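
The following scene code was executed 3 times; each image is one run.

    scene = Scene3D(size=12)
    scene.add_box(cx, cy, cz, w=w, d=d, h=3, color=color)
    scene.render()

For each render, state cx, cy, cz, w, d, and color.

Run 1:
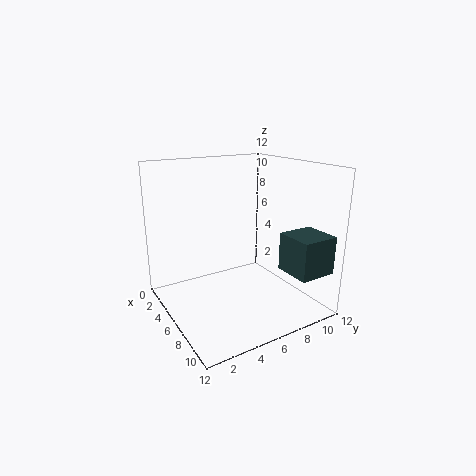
cx = 9; cy = 8; cz = 4; w = 3; d = 3; color = 'darkslategray'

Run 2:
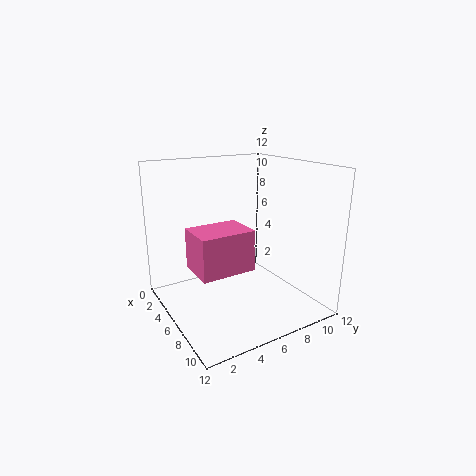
cx = 7; cy = 1; cz = 5; w = 3; d = 4; color = 'hotpink'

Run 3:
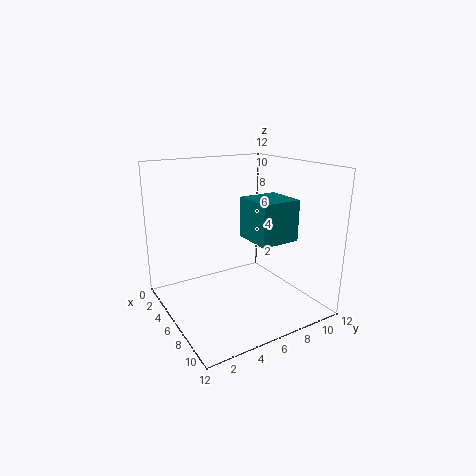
cx = 8; cy = 5; cz = 7; w = 3; d = 3; color = 'teal'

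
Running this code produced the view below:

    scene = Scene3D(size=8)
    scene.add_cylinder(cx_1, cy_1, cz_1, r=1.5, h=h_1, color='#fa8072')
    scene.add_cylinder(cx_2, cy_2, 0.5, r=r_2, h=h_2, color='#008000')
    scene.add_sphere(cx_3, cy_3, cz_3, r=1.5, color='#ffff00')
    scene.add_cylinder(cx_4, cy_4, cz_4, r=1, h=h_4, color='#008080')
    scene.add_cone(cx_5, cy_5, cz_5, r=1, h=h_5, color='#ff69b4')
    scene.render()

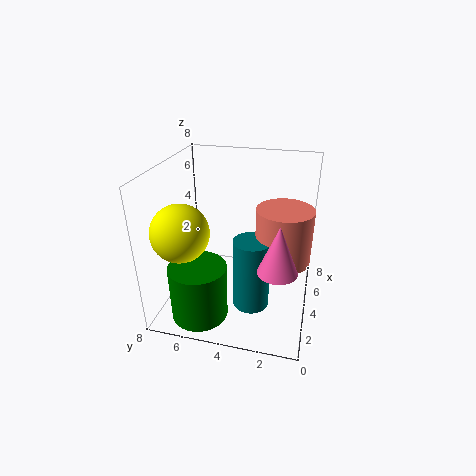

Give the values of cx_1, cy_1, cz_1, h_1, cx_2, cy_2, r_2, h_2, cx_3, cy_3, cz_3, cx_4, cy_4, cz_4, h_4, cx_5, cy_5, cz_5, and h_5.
cx_1 = 4, cy_1 = 1.5, cz_1 = 3, h_1 = 3, cx_2 = 1.5, cy_2 = 5.5, r_2 = 1.5, h_2 = 3, cx_3 = 2, cy_3 = 6.5, cz_3 = 5, cx_4 = 3, cy_4 = 3, cz_4 = 0.5, h_4 = 4, cx_5 = 2, cy_5 = 1.5, cz_5 = 3.5, h_5 = 2.5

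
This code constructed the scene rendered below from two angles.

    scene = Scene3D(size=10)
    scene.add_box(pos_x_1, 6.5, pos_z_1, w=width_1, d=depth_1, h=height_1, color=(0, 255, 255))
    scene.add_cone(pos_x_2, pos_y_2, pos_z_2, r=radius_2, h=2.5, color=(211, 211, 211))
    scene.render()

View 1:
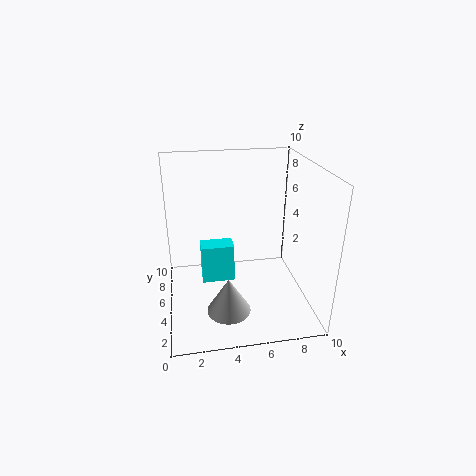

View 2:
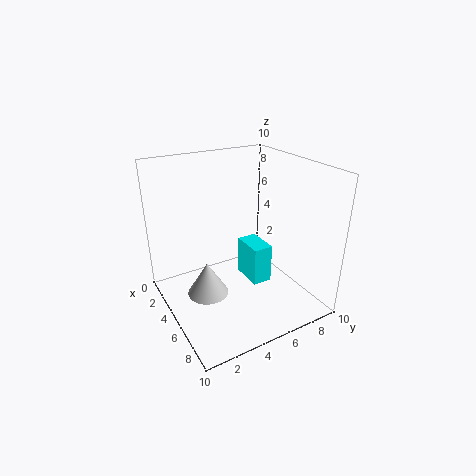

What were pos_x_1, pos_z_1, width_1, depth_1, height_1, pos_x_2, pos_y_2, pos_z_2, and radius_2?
pos_x_1 = 2.5; pos_z_1 = 0.5; width_1 = 2.5; depth_1 = 1.5; height_1 = 3; pos_x_2 = 4; pos_y_2 = 3; pos_z_2 = 0.5; radius_2 = 1.5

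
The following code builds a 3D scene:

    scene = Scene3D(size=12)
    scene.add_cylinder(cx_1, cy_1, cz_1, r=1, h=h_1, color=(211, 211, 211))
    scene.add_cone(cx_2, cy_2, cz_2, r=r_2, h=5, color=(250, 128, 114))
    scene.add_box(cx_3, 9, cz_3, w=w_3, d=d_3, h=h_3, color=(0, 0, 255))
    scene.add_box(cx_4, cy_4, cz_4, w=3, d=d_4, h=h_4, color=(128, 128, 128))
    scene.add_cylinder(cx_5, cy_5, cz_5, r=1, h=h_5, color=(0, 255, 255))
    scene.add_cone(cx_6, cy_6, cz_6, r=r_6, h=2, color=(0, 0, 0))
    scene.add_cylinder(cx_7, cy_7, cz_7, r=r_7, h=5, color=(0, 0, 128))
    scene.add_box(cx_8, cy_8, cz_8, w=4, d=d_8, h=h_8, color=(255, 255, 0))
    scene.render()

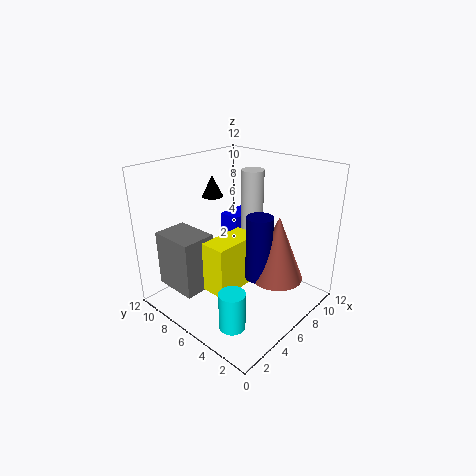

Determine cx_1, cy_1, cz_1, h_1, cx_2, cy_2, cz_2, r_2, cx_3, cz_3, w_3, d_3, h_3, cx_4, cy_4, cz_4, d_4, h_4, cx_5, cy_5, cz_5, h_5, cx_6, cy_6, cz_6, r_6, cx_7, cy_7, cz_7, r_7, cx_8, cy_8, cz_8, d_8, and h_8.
cx_1 = 9; cy_1 = 7; cz_1 = 5; h_1 = 6; cx_2 = 6; cy_2 = 2; cz_2 = 4; r_2 = 2; cx_3 = 9; cz_3 = 4; w_3 = 3; d_3 = 2; h_3 = 2; cx_4 = 2; cy_4 = 8; cz_4 = 1; d_4 = 4; h_4 = 5; cx_5 = 2; cy_5 = 3; cz_5 = 1; h_5 = 3; cx_6 = 8; cy_6 = 11; cz_6 = 8; r_6 = 1; cx_7 = 5; cy_7 = 3; cz_7 = 4; r_7 = 1; cx_8 = 2; cy_8 = 4; cz_8 = 3; d_8 = 2; h_8 = 4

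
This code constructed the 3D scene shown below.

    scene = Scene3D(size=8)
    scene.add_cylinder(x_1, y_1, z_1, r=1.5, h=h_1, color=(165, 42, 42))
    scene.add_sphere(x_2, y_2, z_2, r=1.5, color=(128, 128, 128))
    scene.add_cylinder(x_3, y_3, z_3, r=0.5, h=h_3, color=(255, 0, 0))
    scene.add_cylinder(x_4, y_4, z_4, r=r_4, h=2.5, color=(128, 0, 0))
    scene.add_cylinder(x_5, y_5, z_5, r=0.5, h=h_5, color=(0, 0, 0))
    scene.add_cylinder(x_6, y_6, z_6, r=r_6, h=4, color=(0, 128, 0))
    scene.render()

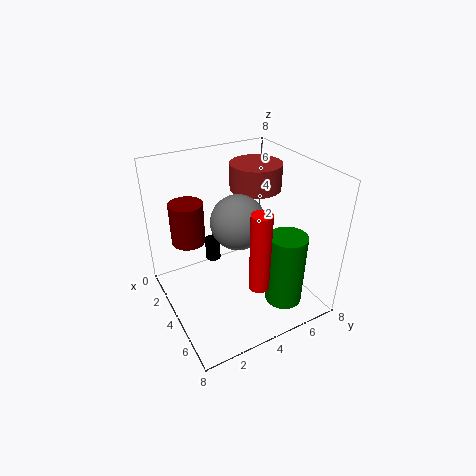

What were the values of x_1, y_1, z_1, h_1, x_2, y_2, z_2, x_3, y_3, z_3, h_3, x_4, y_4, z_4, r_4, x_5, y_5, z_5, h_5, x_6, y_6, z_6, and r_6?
x_1 = 2.5, y_1 = 6, z_1 = 6, h_1 = 1.5, x_2 = 4, y_2 = 4, z_2 = 5, x_3 = 7, y_3 = 3.5, z_3 = 3, h_3 = 4, x_4 = 1.5, y_4 = 2, z_4 = 3, r_4 = 1, x_5 = 0.5, y_5 = 4, z_5 = 0.5, h_5 = 1.5, x_6 = 6.5, y_6 = 5.5, z_6 = 1, r_6 = 1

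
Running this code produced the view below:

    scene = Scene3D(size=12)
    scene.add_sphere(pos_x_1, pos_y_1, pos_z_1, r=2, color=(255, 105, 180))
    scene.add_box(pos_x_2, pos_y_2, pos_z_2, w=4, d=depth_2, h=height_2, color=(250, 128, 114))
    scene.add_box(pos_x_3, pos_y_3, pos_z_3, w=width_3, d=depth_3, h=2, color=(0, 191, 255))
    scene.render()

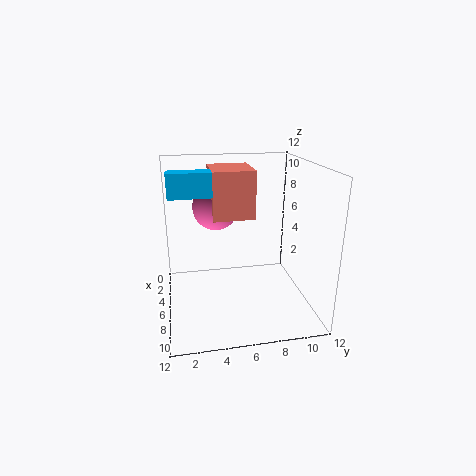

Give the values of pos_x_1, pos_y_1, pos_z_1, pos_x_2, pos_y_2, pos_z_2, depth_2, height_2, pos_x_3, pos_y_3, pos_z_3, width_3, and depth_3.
pos_x_1 = 3.5
pos_y_1 = 4.5
pos_z_1 = 8
pos_x_2 = 2
pos_y_2 = 4
pos_z_2 = 7.5
depth_2 = 3.5
height_2 = 4
pos_x_3 = 4.5
pos_y_3 = 0.5
pos_z_3 = 9.5
width_3 = 1.5
depth_3 = 3.5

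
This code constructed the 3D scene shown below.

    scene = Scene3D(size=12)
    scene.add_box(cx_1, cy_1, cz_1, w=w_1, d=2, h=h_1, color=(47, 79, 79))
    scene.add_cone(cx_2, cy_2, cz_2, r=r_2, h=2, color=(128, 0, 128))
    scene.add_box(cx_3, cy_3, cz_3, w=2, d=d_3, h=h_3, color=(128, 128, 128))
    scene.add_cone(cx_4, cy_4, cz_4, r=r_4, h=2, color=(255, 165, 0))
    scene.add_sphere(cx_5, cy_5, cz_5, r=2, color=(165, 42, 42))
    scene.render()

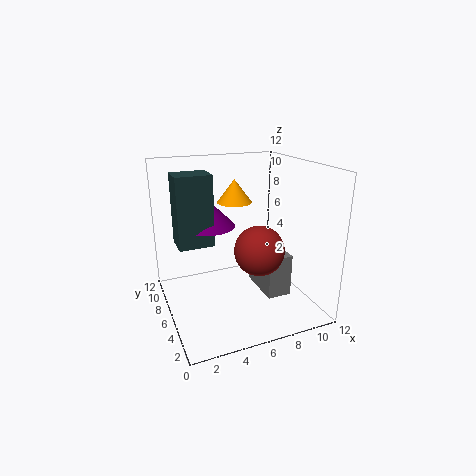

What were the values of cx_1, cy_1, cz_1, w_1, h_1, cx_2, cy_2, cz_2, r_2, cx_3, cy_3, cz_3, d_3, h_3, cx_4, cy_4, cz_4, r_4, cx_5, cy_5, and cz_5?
cx_1 = 0.5, cy_1 = 3, cz_1 = 7, w_1 = 2.5, h_1 = 5, cx_2 = 3, cy_2 = 4.5, cz_2 = 8, r_2 = 2, cx_3 = 7.5, cy_3 = 3, cz_3 = 1.5, d_3 = 4, h_3 = 3.5, cx_4 = 6.5, cy_4 = 8, cz_4 = 8.5, r_4 = 1.5, cx_5 = 7, cy_5 = 4, cz_5 = 5.5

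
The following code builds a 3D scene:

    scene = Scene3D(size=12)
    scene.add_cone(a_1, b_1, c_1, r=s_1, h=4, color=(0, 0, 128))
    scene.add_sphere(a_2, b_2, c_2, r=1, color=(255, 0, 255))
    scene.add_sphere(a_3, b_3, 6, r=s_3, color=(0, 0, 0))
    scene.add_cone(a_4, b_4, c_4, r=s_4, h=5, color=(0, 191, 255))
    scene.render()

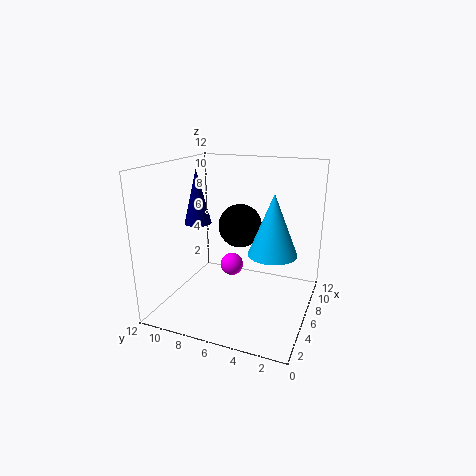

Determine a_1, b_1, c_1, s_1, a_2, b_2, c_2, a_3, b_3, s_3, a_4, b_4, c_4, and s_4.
a_1 = 3
b_1 = 8
c_1 = 8
s_1 = 1
a_2 = 7
b_2 = 7
c_2 = 3
a_3 = 9
b_3 = 7
s_3 = 2
a_4 = 6
b_4 = 3
c_4 = 5
s_4 = 2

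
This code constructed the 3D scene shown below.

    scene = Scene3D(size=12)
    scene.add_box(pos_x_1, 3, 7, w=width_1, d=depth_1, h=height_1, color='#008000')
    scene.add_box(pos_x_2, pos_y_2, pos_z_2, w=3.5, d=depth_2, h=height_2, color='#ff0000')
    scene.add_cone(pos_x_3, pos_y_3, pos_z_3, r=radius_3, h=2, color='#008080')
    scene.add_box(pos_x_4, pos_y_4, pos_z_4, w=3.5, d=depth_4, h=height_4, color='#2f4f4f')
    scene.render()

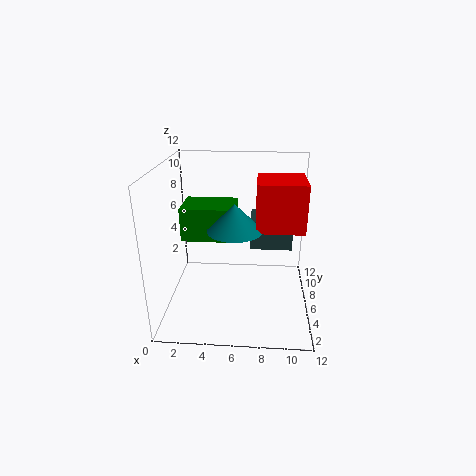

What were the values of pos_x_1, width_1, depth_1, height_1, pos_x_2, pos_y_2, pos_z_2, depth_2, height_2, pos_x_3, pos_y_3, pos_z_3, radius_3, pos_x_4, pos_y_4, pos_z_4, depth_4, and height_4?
pos_x_1 = 2; width_1 = 4; depth_1 = 3; height_1 = 2.5; pos_x_2 = 7.5; pos_y_2 = 2.5; pos_z_2 = 8; depth_2 = 3.5; height_2 = 3.5; pos_x_3 = 6; pos_y_3 = 3; pos_z_3 = 8; radius_3 = 2; pos_x_4 = 7; pos_y_4 = 6; pos_z_4 = 5; depth_4 = 3; height_4 = 2.5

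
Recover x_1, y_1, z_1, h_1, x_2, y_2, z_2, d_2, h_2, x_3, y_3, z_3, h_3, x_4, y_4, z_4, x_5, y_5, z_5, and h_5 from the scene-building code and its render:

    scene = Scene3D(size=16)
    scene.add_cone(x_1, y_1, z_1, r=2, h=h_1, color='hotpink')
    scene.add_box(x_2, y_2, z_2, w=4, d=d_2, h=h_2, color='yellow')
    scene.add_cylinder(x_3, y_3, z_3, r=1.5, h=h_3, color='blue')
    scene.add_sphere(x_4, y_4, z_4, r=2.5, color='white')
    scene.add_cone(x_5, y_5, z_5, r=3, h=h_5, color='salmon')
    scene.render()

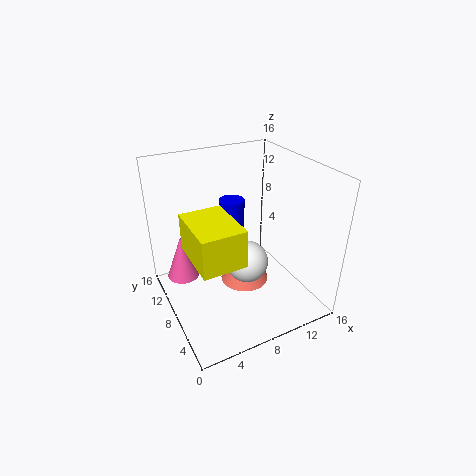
x_1 = 3; y_1 = 13.5; z_1 = 1; h_1 = 5.5; x_2 = 1; y_2 = 0.5; z_2 = 10; d_2 = 5.5; h_2 = 3.5; x_3 = 9; y_3 = 11.5; z_3 = 7; h_3 = 4; x_4 = 9.5; y_4 = 8.5; z_4 = 4; x_5 = 10; y_5 = 10; z_5 = 0.5; h_5 = 4.5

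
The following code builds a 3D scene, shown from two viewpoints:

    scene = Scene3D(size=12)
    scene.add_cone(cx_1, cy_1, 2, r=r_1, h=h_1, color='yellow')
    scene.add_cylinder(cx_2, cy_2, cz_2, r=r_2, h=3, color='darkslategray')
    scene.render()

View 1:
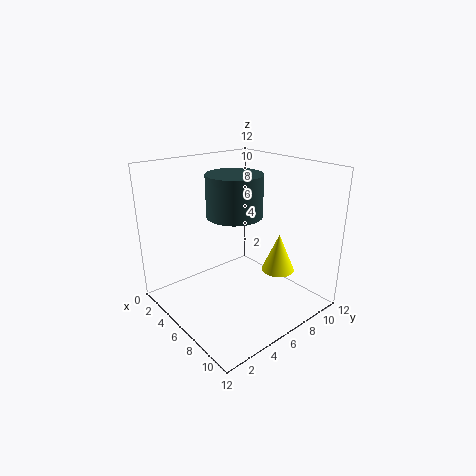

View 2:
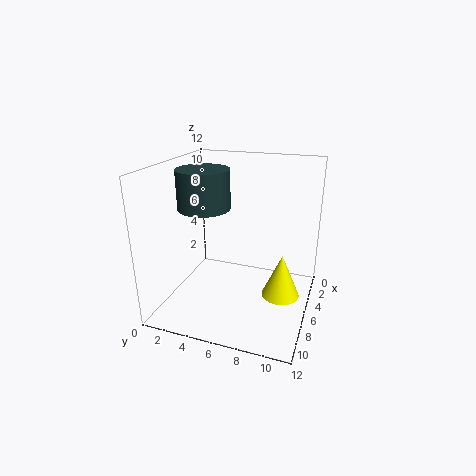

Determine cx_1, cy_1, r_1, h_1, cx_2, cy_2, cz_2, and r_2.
cx_1 = 7
cy_1 = 10
r_1 = 1.5
h_1 = 3.5
cx_2 = 8
cy_2 = 4
cz_2 = 9
r_2 = 2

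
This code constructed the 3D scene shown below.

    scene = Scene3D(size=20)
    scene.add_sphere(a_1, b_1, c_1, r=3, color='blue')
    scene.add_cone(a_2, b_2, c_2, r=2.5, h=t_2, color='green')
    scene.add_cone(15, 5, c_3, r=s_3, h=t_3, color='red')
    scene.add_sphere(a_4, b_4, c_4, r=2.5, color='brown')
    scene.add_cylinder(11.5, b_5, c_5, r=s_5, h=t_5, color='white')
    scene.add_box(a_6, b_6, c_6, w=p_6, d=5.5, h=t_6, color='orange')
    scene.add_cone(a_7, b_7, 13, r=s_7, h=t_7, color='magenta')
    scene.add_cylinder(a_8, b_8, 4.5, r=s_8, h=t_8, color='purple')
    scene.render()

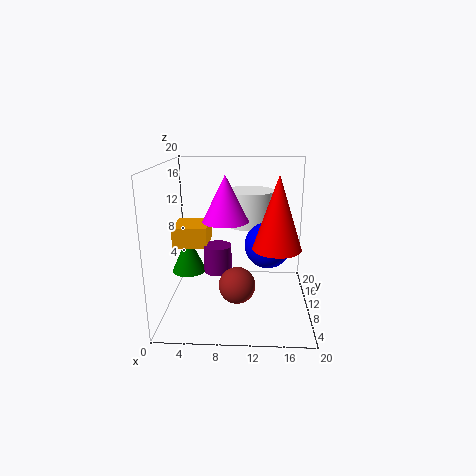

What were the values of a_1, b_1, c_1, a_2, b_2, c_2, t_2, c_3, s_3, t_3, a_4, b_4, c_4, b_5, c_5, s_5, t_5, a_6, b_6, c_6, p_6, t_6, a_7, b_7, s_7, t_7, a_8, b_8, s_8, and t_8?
a_1 = 14; b_1 = 7.5; c_1 = 10; a_2 = 2.5; b_2 = 12; c_2 = 4; t_2 = 5.5; c_3 = 10.5; s_3 = 3; t_3 = 9; a_4 = 10; b_4 = 7.5; c_4 = 4; b_5 = 13.5; c_5 = 11; s_5 = 3.5; t_5 = 5; a_6 = 0.5; b_6 = 10.5; c_6 = 8; p_6 = 5; t_6 = 3; a_7 = 8.5; b_7 = 8; s_7 = 3; t_7 = 6; a_8 = 7; b_8 = 11; s_8 = 2; t_8 = 4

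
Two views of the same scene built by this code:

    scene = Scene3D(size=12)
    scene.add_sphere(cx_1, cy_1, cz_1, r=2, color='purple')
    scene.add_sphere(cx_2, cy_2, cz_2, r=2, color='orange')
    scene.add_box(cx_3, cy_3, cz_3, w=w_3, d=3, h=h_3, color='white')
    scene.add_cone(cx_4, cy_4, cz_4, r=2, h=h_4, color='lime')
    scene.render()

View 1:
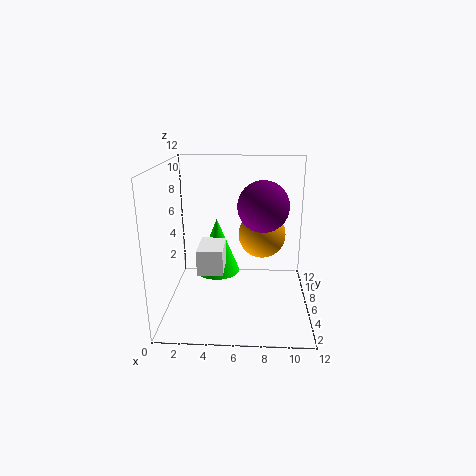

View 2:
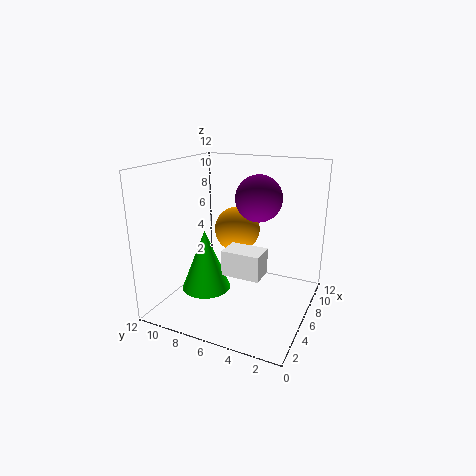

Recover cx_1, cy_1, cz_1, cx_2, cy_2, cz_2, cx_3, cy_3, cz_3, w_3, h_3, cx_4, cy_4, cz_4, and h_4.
cx_1 = 8
cy_1 = 5
cz_1 = 9
cx_2 = 8
cy_2 = 7
cz_2 = 6
cx_3 = 3
cy_3 = 3
cz_3 = 4
w_3 = 2
h_3 = 2
cx_4 = 4
cy_4 = 8
cz_4 = 2
h_4 = 5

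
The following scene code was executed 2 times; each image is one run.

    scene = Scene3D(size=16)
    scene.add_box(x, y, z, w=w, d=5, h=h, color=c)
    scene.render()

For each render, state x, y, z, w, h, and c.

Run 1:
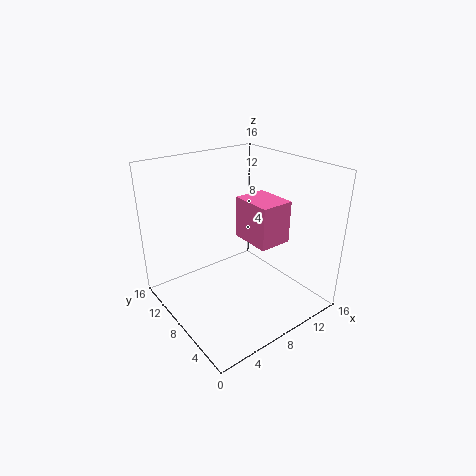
x = 10, y = 6, z = 6.5, w = 4, h = 5, c = 'hotpink'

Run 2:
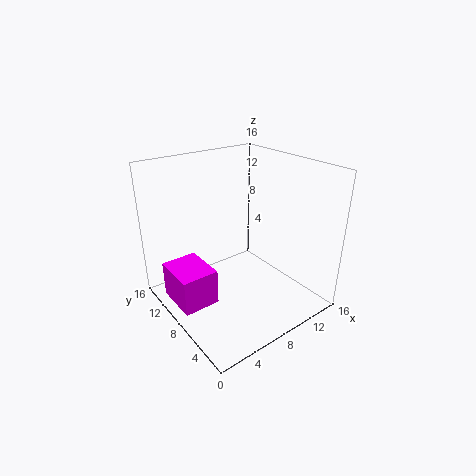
x = 0.5, y = 7, z = 1.5, w = 4, h = 4, c = 'magenta'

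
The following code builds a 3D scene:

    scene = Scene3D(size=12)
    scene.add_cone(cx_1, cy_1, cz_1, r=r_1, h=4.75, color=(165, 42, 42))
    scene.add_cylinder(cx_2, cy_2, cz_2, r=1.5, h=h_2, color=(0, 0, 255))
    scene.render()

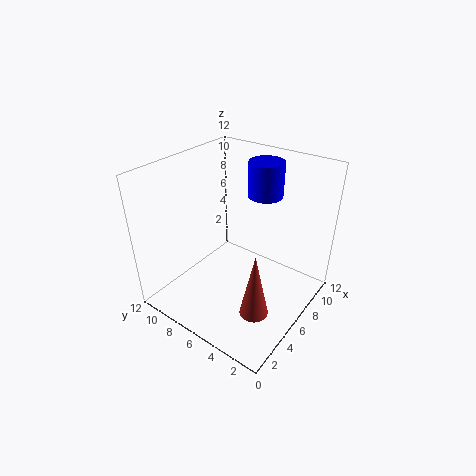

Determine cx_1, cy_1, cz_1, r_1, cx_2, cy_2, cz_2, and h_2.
cx_1 = 1.75
cy_1 = 1.5
cz_1 = 3.75
r_1 = 1
cx_2 = 9.25
cy_2 = 5.5
cz_2 = 8.75
h_2 = 3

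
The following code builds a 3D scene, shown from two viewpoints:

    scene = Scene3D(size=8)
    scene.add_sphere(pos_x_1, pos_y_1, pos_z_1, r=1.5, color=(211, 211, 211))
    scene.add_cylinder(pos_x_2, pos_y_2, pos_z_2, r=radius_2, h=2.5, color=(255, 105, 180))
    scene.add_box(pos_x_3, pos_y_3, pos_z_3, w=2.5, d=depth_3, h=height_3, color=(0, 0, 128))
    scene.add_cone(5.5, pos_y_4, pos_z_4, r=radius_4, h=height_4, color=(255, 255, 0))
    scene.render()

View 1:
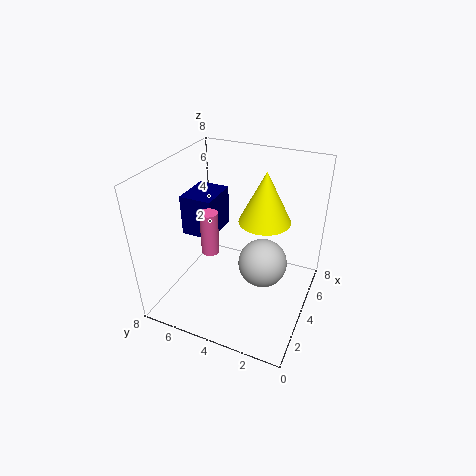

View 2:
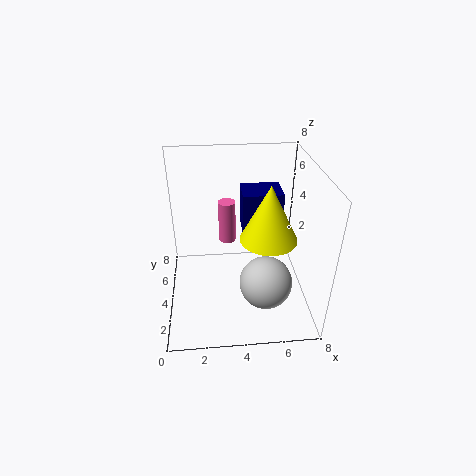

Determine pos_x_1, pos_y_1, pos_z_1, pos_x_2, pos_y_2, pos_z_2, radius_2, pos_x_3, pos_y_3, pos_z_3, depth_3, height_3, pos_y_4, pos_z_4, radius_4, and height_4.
pos_x_1 = 5.5, pos_y_1 = 3, pos_z_1 = 1.5, pos_x_2 = 3.5, pos_y_2 = 5.5, pos_z_2 = 3, radius_2 = 0.5, pos_x_3 = 4.5, pos_y_3 = 6, pos_z_3 = 3, depth_3 = 2, height_3 = 2.5, pos_y_4 = 3, pos_z_4 = 4.5, radius_4 = 1.5, height_4 = 3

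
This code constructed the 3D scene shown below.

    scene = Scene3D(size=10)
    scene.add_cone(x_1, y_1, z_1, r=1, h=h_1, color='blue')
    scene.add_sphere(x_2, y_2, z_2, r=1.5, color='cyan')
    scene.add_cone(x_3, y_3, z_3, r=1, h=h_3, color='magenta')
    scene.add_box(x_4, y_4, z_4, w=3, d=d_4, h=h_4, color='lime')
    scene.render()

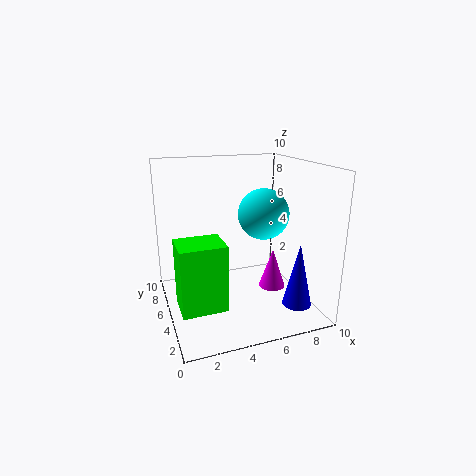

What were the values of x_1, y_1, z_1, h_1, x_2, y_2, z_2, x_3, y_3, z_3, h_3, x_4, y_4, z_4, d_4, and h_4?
x_1 = 8.5, y_1 = 2.5, z_1 = 0.5, h_1 = 4.5, x_2 = 5.5, y_2 = 2, z_2 = 7.5, x_3 = 8, y_3 = 5.5, z_3 = 0.5, h_3 = 3, x_4 = 0.5, y_4 = 2.5, z_4 = 1, d_4 = 2.5, h_4 = 4.5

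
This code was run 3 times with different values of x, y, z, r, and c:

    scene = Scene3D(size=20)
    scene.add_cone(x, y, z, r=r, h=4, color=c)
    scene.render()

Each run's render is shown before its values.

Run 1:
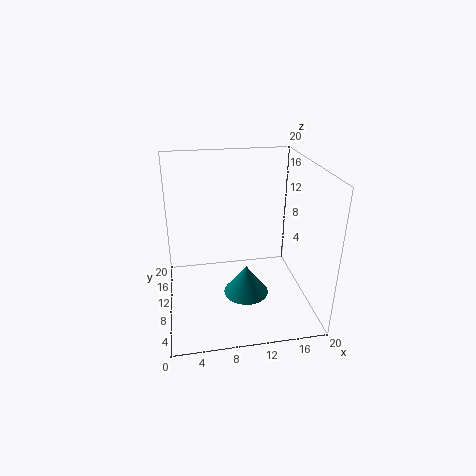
x = 10.5, y = 6.5, z = 3.5, r = 3, c = 'teal'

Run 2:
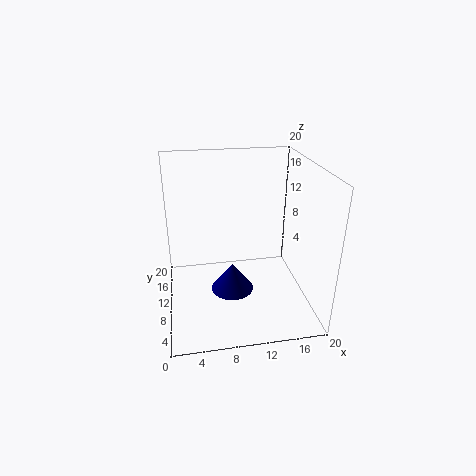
x = 9, y = 9, z = 2.5, r = 3, c = 'navy'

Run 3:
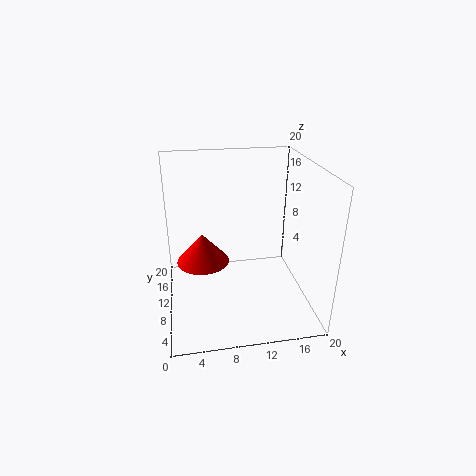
x = 5, y = 9, z = 7.5, r = 3.5, c = 'red'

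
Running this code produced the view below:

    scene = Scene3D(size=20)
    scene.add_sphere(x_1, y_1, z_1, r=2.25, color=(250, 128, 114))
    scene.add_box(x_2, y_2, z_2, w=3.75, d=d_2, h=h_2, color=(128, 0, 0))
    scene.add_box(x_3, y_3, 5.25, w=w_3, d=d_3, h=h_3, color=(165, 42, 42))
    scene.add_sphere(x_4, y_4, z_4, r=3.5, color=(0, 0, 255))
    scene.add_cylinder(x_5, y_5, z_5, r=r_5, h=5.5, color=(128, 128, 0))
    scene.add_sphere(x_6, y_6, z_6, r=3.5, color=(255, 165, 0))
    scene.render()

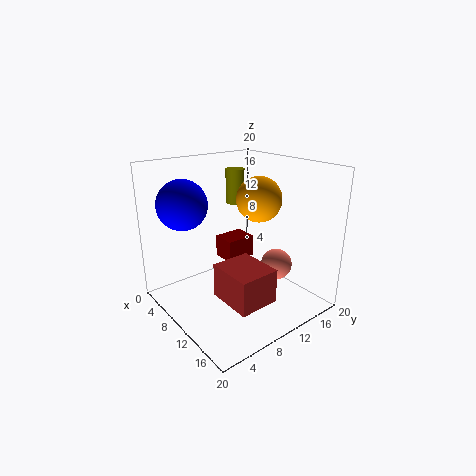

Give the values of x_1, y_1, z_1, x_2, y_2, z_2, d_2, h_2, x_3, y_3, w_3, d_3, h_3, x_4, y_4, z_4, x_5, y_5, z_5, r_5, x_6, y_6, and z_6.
x_1 = 12.5, y_1 = 15.25, z_1 = 5.25, x_2 = 2, y_2 = 11.75, z_2 = 3.75, d_2 = 4.75, h_2 = 3.5, x_3 = 13.5, y_3 = 3.5, w_3 = 5.75, d_3 = 5, h_3 = 4.25, x_4 = 4.75, y_4 = 4.5, z_4 = 14.5, x_5 = 2.25, y_5 = 15.5, z_5 = 12.25, r_5 = 1.5, x_6 = 7.25, y_6 = 16.25, z_6 = 13.75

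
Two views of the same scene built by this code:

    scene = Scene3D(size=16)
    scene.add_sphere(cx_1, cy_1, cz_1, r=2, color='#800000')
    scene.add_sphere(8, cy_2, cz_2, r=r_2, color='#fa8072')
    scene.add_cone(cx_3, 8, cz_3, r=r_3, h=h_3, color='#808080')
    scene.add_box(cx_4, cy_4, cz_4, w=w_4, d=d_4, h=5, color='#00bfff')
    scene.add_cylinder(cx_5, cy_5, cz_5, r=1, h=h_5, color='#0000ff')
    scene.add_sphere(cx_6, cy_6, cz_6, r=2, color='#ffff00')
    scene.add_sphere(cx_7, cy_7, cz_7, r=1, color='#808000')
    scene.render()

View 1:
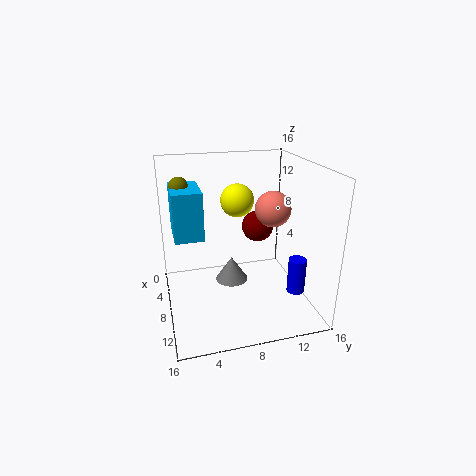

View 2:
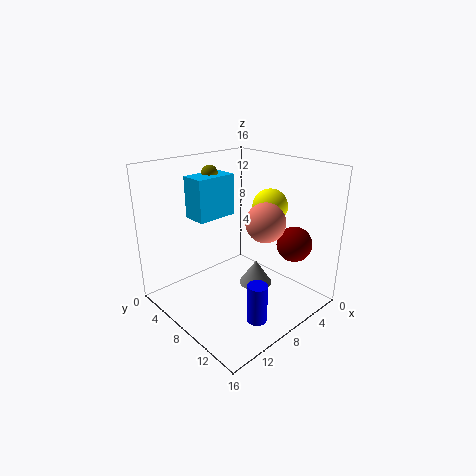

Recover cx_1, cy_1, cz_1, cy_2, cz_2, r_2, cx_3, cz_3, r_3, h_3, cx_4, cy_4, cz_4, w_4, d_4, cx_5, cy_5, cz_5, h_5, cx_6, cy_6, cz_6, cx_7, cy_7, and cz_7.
cx_1 = 3, cy_1 = 12, cz_1 = 7, cy_2 = 12, cz_2 = 11, r_2 = 2, cx_3 = 5, cz_3 = 1, r_3 = 2, h_3 = 3, cx_4 = 5, cy_4 = 1, cz_4 = 9, w_4 = 5, d_4 = 3, cx_5 = 11, cy_5 = 14, cz_5 = 2, h_5 = 4, cx_6 = 4, cy_6 = 9, cz_6 = 11, cx_7 = 7, cy_7 = 2, cz_7 = 14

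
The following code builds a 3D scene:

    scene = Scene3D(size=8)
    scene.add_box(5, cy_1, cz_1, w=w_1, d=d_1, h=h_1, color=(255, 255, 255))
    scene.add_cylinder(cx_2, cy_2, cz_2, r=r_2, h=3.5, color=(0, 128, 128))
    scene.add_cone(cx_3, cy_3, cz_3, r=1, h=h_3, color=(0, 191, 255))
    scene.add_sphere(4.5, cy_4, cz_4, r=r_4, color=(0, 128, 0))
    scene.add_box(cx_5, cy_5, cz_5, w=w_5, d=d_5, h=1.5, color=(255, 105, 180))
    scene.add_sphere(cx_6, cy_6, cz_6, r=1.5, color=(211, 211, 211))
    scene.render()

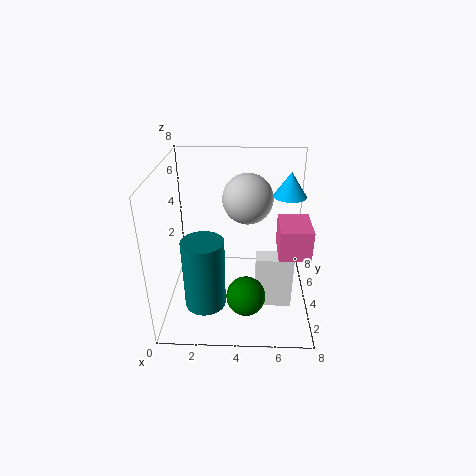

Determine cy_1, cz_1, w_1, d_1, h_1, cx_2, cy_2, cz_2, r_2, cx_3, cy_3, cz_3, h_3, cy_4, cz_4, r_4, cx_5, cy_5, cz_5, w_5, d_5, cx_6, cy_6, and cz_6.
cy_1 = 2.5, cz_1 = 0.5, w_1 = 2, d_1 = 1, h_1 = 3, cx_2 = 2.5, cy_2 = 1, cz_2 = 2, r_2 = 1, cx_3 = 7, cy_3 = 6.5, cz_3 = 5.5, h_3 = 1.5, cy_4 = 1.5, cz_4 = 2, r_4 = 1, cx_5 = 6, cy_5 = 1, cz_5 = 4.5, w_5 = 1.5, d_5 = 2, cx_6 = 4.5, cy_6 = 6, cz_6 = 5.5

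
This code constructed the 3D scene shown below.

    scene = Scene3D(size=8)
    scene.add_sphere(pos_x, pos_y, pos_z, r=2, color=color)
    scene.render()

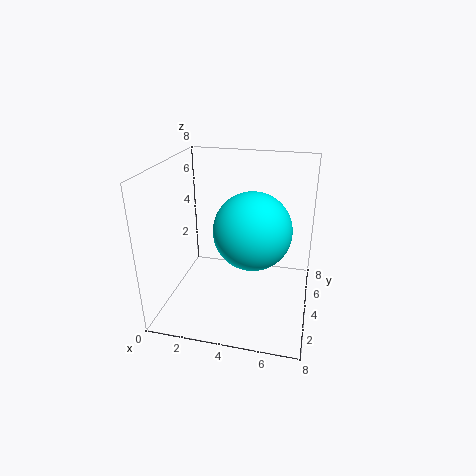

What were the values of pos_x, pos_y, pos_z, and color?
pos_x = 5, pos_y = 3, pos_z = 5, color = 'cyan'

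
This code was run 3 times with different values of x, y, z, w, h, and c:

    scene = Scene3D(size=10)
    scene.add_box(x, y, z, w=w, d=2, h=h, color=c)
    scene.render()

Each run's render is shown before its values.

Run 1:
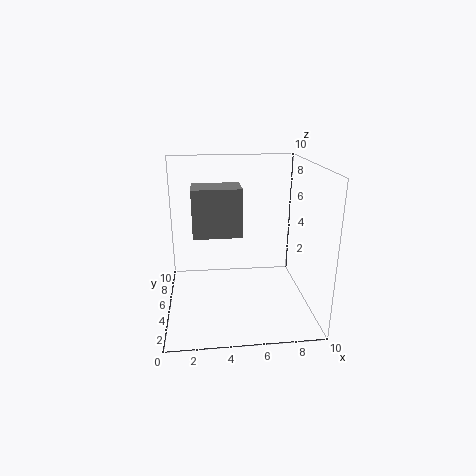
x = 2, y = 2.5, z = 6, w = 3, h = 3, c = 'gray'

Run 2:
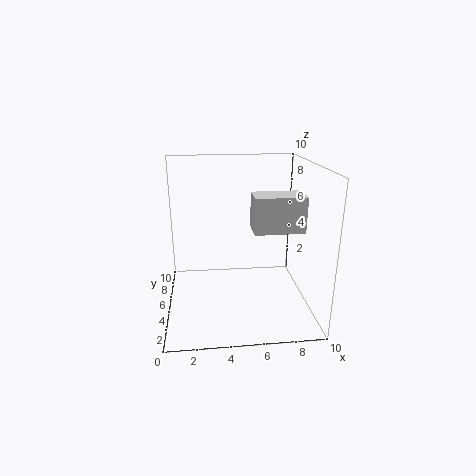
x = 6, y = 4, z = 5.5, w = 3.5, h = 2.5, c = 'lightgray'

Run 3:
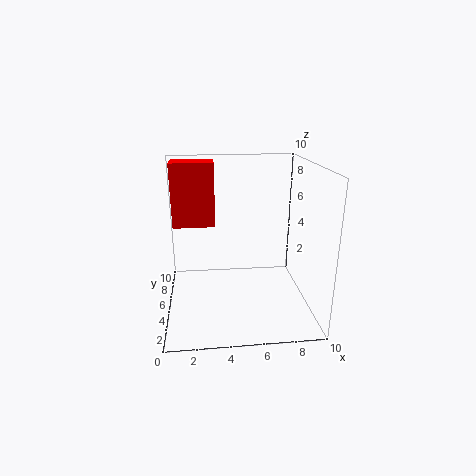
x = 0.5, y = 6, z = 5.5, w = 3, h = 4.5, c = 'red'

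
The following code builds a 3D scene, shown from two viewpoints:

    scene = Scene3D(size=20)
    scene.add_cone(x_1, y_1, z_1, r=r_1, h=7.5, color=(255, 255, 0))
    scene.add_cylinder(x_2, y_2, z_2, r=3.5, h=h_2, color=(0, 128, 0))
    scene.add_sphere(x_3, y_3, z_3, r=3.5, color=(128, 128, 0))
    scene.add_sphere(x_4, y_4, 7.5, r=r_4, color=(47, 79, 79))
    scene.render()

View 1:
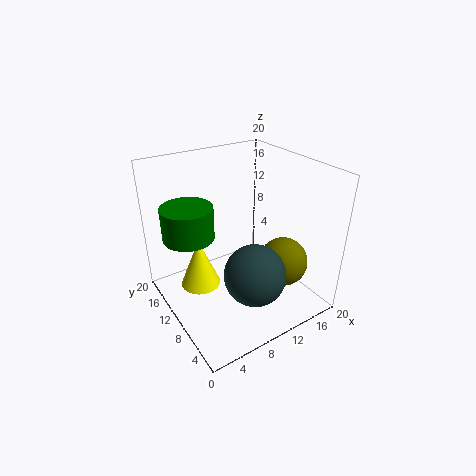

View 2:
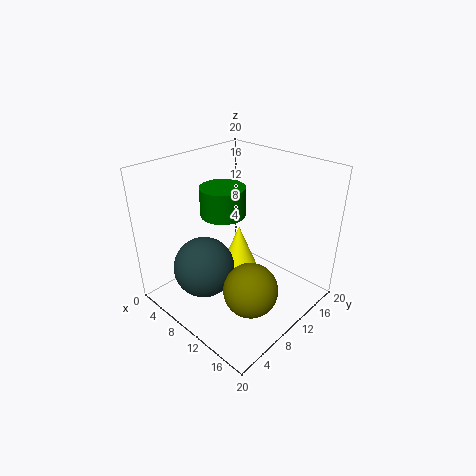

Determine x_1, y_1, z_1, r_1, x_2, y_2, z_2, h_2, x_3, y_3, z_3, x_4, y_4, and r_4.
x_1 = 6, y_1 = 14.5, z_1 = 1, r_1 = 3, x_2 = 4, y_2 = 13, z_2 = 10.5, h_2 = 4.5, x_3 = 15.5, y_3 = 6.5, z_3 = 6, x_4 = 9, y_4 = 4.5, r_4 = 4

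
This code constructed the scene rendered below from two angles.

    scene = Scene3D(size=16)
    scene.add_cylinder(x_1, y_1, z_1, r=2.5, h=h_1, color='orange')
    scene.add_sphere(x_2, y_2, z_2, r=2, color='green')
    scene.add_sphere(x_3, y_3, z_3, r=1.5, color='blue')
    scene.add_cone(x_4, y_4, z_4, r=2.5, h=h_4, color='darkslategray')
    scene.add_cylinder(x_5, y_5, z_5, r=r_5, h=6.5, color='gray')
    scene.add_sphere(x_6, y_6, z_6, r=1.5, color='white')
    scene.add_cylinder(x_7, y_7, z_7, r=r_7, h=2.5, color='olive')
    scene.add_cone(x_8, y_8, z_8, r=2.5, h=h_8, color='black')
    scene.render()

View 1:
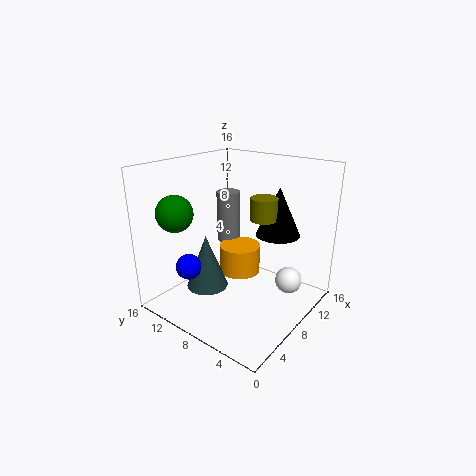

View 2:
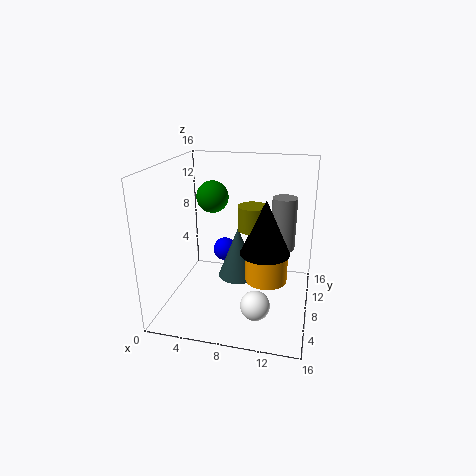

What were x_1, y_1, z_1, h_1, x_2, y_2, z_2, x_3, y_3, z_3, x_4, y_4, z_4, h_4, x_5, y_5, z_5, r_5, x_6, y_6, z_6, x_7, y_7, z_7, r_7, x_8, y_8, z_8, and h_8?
x_1 = 11; y_1 = 10; z_1 = 2; h_1 = 3.5; x_2 = 3.5; y_2 = 13; z_2 = 11; x_3 = 5; y_3 = 13; z_3 = 4; x_4 = 7; y_4 = 12; z_4 = 1; h_4 = 6.5; x_5 = 12.5; y_5 = 13; z_5 = 5; r_5 = 1.5; x_6 = 11; y_6 = 3; z_6 = 3; x_7 = 10; y_7 = 6; z_7 = 10; r_7 = 1.5; x_8 = 11.5; y_8 = 5; z_8 = 8; h_8 = 5.5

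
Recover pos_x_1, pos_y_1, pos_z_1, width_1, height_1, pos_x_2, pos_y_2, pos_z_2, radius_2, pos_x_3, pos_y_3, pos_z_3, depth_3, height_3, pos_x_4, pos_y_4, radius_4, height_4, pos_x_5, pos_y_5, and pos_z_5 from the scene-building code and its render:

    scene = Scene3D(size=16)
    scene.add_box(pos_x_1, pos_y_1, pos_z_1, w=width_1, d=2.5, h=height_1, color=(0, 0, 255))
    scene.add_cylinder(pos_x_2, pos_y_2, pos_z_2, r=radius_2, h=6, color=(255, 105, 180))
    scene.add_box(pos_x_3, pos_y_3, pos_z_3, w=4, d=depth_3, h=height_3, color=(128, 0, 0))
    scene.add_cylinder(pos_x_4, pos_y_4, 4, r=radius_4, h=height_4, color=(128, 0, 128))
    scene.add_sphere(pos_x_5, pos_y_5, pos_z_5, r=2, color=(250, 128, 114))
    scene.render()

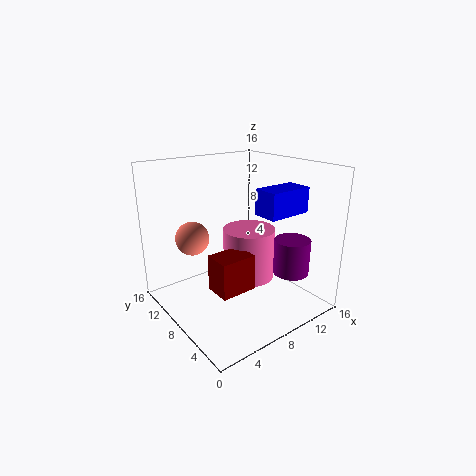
pos_x_1 = 7
pos_y_1 = 1.5
pos_z_1 = 12
width_1 = 4.5
height_1 = 2.5
pos_x_2 = 10
pos_y_2 = 8.5
pos_z_2 = 2.5
radius_2 = 3
pos_x_3 = 4
pos_y_3 = 5
pos_z_3 = 3
depth_3 = 3
height_3 = 4
pos_x_4 = 12.5
pos_y_4 = 4
radius_4 = 2
height_4 = 4
pos_x_5 = 5
pos_y_5 = 13
pos_z_5 = 7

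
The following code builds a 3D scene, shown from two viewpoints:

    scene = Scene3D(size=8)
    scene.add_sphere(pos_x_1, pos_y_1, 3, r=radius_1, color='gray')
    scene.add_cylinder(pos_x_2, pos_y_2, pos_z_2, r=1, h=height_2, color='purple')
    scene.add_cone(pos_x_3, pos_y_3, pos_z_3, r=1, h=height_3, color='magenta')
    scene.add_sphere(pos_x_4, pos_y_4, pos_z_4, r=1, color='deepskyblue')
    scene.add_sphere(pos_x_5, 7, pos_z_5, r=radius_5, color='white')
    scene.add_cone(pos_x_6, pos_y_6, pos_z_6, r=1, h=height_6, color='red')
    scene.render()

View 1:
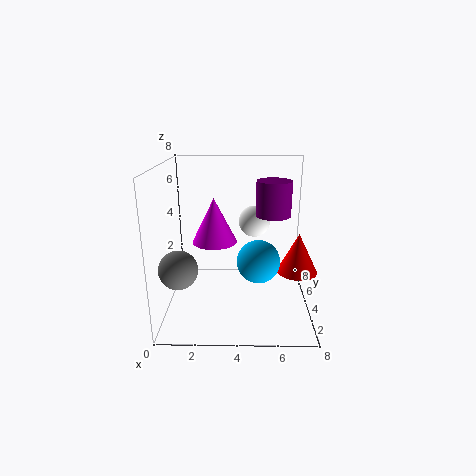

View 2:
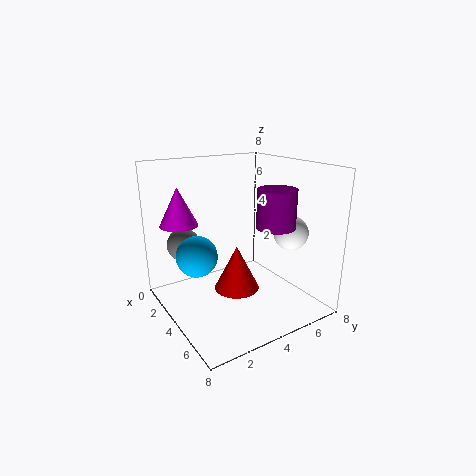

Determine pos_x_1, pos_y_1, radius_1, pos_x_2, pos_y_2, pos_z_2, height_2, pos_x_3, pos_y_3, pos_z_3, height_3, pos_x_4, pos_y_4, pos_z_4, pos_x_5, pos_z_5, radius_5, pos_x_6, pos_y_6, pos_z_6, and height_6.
pos_x_1 = 1, pos_y_1 = 2, radius_1 = 1, pos_x_2 = 6, pos_y_2 = 5, pos_z_2 = 5, height_2 = 2, pos_x_3 = 3, pos_y_3 = 1, pos_z_3 = 5, height_3 = 2, pos_x_4 = 5, pos_y_4 = 1, pos_z_4 = 4, pos_x_5 = 5, pos_z_5 = 4, radius_5 = 1, pos_x_6 = 7, pos_y_6 = 2, pos_z_6 = 3, height_6 = 2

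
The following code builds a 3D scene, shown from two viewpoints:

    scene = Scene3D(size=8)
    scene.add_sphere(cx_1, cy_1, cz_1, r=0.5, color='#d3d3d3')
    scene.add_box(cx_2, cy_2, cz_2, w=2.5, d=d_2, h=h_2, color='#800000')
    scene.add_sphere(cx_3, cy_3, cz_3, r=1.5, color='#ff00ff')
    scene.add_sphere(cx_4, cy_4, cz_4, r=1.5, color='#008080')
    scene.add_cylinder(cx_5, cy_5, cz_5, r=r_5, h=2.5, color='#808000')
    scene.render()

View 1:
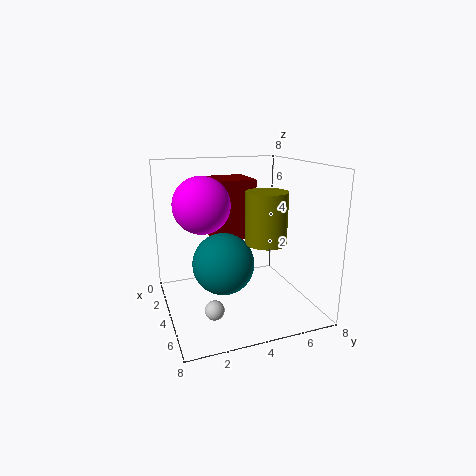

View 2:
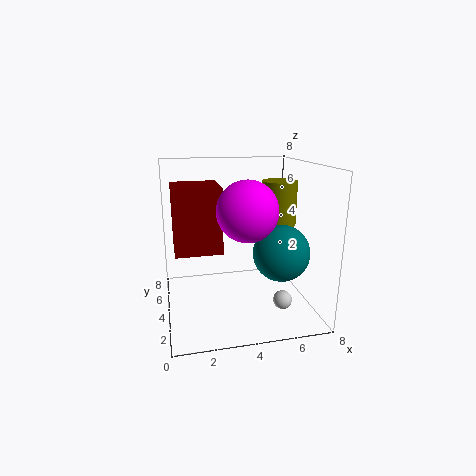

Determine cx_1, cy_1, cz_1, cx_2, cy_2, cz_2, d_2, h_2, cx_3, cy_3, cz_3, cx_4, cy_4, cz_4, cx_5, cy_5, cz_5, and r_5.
cx_1 = 6; cy_1 = 2; cz_1 = 1; cx_2 = 0.5; cy_2 = 3; cz_2 = 3.5; d_2 = 2.5; h_2 = 3.5; cx_3 = 4; cy_3 = 2; cz_3 = 6; cx_4 = 6; cy_4 = 2.5; cz_4 = 3.5; cx_5 = 6.5; cy_5 = 4.5; cz_5 = 4.5; r_5 = 1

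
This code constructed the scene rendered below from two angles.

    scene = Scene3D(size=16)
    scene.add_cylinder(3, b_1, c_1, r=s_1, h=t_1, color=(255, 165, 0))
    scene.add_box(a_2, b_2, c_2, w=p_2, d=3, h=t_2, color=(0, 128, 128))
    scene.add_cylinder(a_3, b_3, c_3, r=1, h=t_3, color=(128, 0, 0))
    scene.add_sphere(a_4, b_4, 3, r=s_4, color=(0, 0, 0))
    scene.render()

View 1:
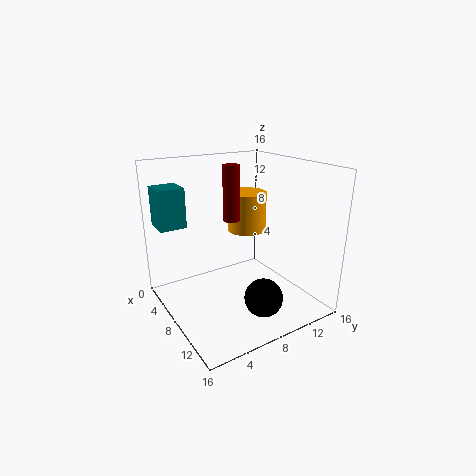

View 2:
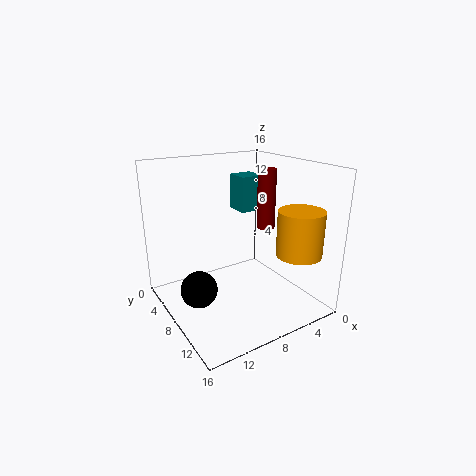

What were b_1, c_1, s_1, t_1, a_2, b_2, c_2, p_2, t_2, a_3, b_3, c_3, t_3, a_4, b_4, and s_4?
b_1 = 12.5
c_1 = 6.5
s_1 = 2.5
t_1 = 5
a_2 = 1.5
b_2 = 0.5
c_2 = 9
p_2 = 3
t_2 = 4.5
a_3 = 5
b_3 = 9
c_3 = 9
t_3 = 6.5
a_4 = 13
b_4 = 8
s_4 = 2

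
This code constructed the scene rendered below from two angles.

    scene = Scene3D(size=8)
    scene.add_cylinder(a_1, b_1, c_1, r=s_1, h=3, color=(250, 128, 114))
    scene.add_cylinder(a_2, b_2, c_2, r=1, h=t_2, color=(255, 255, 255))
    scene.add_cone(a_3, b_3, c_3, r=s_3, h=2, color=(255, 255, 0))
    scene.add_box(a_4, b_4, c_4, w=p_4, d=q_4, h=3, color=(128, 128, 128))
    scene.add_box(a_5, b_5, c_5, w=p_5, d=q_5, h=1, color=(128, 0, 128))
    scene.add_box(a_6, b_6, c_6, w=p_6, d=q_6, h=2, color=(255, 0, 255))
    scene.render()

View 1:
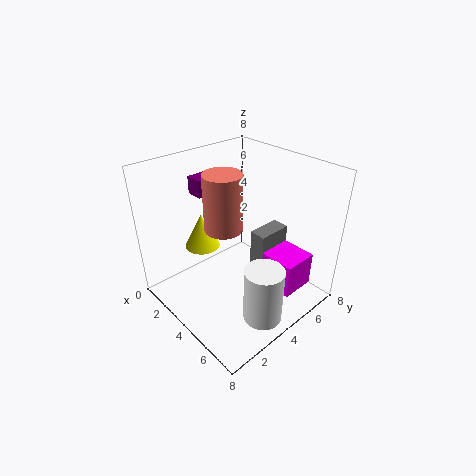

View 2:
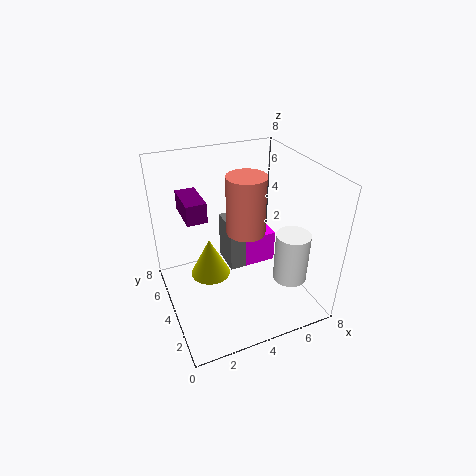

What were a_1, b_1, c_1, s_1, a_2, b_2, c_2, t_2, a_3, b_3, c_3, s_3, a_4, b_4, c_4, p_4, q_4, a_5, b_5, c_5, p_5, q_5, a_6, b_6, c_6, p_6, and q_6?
a_1 = 4; b_1 = 3; c_1 = 5; s_1 = 1; a_2 = 7; b_2 = 3; c_2 = 1; t_2 = 3; a_3 = 2; b_3 = 3; c_3 = 3; s_3 = 1; a_4 = 4; b_4 = 5; c_4 = 1; p_4 = 1; q_4 = 2; a_5 = 1; b_5 = 3; c_5 = 6; p_5 = 1; q_5 = 2; a_6 = 5; b_6 = 5; c_6 = 1; p_6 = 2; q_6 = 2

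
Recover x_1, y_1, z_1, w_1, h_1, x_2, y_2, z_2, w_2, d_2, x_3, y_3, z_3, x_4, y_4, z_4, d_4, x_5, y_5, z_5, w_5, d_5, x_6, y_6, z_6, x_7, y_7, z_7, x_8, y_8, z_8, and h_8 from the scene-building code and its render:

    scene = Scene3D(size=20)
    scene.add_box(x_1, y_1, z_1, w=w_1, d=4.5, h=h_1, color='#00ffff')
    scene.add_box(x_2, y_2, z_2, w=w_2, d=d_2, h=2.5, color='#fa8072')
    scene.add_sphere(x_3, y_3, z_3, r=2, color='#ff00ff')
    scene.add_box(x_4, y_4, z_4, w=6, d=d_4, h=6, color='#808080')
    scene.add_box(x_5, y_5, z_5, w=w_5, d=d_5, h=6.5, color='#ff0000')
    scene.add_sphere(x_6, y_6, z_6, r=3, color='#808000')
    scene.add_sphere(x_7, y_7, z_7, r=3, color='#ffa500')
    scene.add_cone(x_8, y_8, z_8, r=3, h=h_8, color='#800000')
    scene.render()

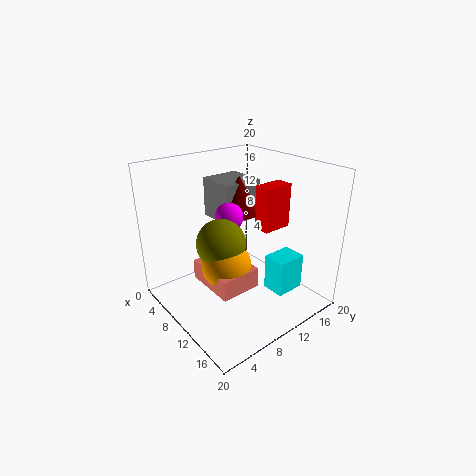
x_1 = 11
y_1 = 14.5
z_1 = 0.5
w_1 = 3.5
h_1 = 5.5
x_2 = 10.5
y_2 = 2.5
z_2 = 7
w_2 = 6.5
d_2 = 5
x_3 = 8
y_3 = 10
z_3 = 12.5
x_4 = 1
y_4 = 10.5
z_4 = 10.5
d_4 = 6
x_5 = 9
y_5 = 14
z_5 = 10
w_5 = 2.5
d_5 = 4.5
x_6 = 13
y_6 = 5
z_6 = 12
x_7 = 14
y_7 = 5
z_7 = 9.5
x_8 = 6.5
y_8 = 13
z_8 = 12
h_8 = 5.5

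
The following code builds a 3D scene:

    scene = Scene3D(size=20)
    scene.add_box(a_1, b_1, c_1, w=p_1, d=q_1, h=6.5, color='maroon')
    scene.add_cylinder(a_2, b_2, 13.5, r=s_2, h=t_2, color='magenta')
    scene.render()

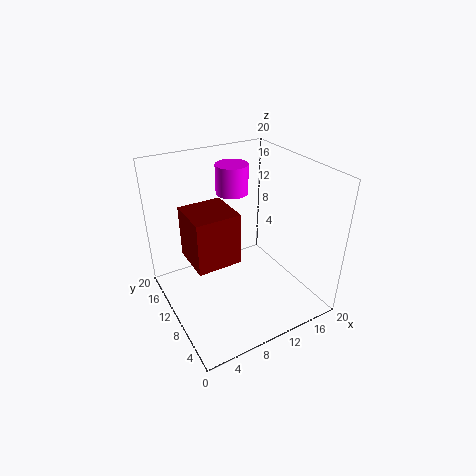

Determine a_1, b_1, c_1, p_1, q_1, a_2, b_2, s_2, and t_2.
a_1 = 2, b_1 = 5, c_1 = 10, p_1 = 5.5, q_1 = 5.5, a_2 = 13, b_2 = 17, s_2 = 2.5, t_2 = 4.5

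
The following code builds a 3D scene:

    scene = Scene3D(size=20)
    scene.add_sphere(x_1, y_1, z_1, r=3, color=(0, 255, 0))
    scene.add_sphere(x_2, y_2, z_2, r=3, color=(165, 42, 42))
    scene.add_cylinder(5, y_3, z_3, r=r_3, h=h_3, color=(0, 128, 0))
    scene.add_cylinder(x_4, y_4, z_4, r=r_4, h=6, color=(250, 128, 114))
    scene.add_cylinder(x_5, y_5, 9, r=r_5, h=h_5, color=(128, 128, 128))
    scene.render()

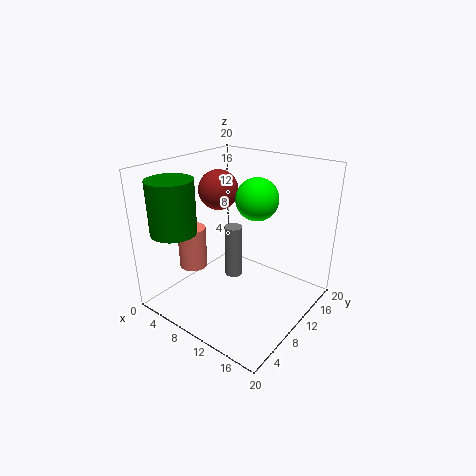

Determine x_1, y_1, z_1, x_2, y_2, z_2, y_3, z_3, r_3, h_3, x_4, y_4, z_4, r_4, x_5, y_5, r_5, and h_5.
x_1 = 11; y_1 = 13; z_1 = 15; x_2 = 4; y_2 = 13; z_2 = 15; y_3 = 3; z_3 = 12; r_3 = 3; h_3 = 7; x_4 = 4; y_4 = 7; z_4 = 5; r_4 = 2; x_5 = 14; y_5 = 4; r_5 = 1; h_5 = 6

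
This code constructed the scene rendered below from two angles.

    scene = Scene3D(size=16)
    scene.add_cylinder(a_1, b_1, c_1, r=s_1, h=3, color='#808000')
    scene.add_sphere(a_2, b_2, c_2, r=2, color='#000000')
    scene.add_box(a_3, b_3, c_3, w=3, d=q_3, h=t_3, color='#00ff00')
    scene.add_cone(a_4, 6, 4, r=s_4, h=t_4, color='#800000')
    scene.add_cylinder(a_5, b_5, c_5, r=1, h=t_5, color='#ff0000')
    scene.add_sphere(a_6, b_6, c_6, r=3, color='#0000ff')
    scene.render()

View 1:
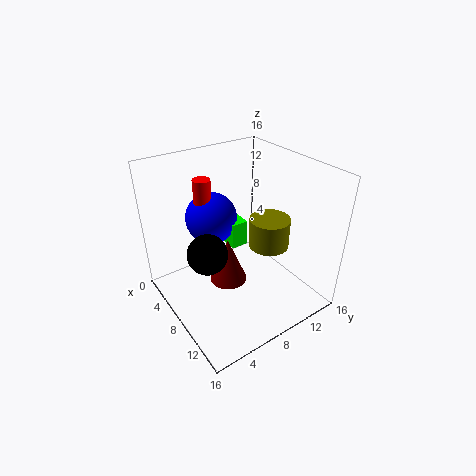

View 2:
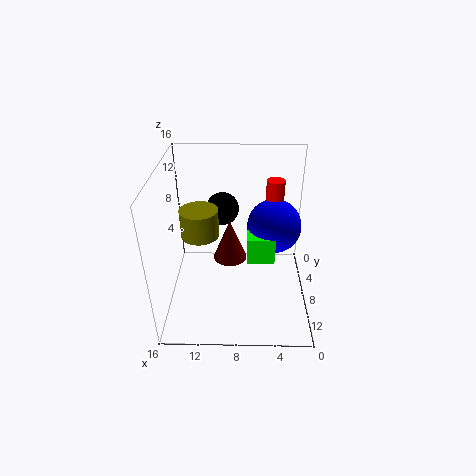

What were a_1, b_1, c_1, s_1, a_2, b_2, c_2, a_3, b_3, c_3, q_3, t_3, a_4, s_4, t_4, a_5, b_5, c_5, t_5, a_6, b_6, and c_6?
a_1 = 12; b_1 = 9; c_1 = 9; s_1 = 2; a_2 = 10; b_2 = 3; c_2 = 9; a_3 = 4; b_3 = 8; c_3 = 6; q_3 = 2; t_3 = 3; a_4 = 9; s_4 = 2; t_4 = 5; a_5 = 4; b_5 = 6; c_5 = 10; t_5 = 4; a_6 = 4; b_6 = 7; c_6 = 9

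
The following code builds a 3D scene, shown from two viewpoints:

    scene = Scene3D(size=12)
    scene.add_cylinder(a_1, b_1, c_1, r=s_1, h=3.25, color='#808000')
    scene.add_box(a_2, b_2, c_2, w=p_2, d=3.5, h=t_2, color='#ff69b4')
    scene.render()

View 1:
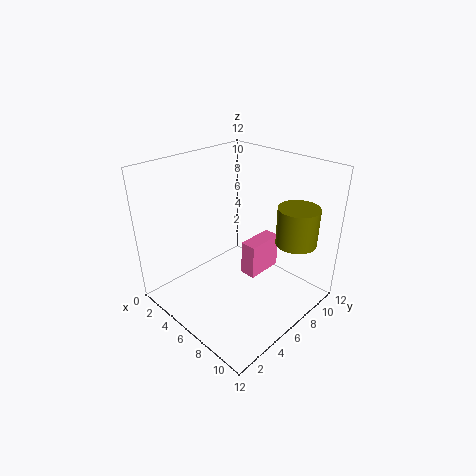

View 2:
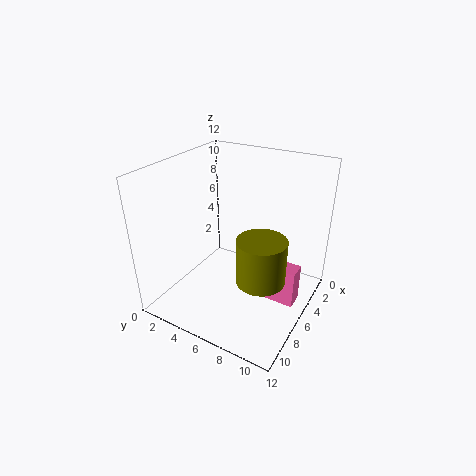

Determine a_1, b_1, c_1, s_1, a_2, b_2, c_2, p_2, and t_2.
a_1 = 9.25, b_1 = 9.75, c_1 = 5.25, s_1 = 1.75, a_2 = 4.75, b_2 = 7.75, c_2 = 1, p_2 = 1.5, t_2 = 3.25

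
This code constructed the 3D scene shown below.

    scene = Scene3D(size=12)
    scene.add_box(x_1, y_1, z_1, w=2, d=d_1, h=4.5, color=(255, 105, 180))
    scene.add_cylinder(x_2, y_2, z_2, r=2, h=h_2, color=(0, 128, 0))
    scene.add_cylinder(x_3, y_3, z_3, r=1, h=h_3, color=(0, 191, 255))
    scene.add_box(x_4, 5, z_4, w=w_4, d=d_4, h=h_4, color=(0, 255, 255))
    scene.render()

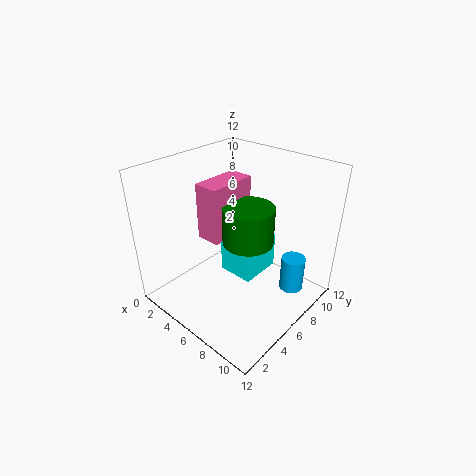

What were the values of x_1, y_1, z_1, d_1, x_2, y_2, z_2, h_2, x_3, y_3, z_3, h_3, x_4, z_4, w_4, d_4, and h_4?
x_1 = 4
y_1 = 3.5
z_1 = 6.5
d_1 = 4
x_2 = 7.5
y_2 = 5.5
z_2 = 6.5
h_2 = 3
x_3 = 10
y_3 = 8.5
z_3 = 1.5
h_3 = 3
x_4 = 5
z_4 = 3
w_4 = 3
d_4 = 3.5
h_4 = 3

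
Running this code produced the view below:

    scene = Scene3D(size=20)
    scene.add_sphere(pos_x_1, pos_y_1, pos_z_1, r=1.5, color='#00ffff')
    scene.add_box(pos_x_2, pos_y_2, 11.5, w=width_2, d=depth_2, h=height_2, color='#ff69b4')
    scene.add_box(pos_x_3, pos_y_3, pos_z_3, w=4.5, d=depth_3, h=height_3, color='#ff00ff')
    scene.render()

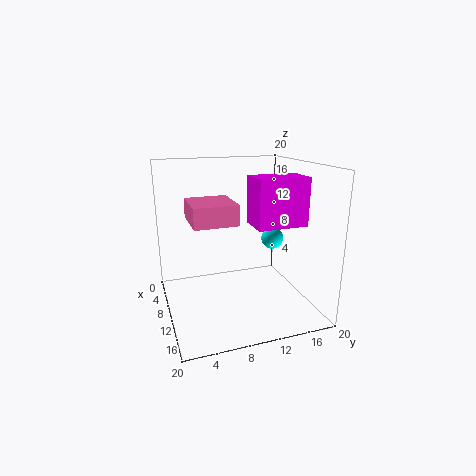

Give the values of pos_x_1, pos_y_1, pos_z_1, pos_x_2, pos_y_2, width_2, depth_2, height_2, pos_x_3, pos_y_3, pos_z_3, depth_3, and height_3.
pos_x_1 = 11.5, pos_y_1 = 14.5, pos_z_1 = 10, pos_x_2 = 2.5, pos_y_2 = 4, width_2 = 7, depth_2 = 6.5, height_2 = 3, pos_x_3 = 9.5, pos_y_3 = 11.5, pos_z_3 = 12, depth_3 = 7, height_3 = 6.5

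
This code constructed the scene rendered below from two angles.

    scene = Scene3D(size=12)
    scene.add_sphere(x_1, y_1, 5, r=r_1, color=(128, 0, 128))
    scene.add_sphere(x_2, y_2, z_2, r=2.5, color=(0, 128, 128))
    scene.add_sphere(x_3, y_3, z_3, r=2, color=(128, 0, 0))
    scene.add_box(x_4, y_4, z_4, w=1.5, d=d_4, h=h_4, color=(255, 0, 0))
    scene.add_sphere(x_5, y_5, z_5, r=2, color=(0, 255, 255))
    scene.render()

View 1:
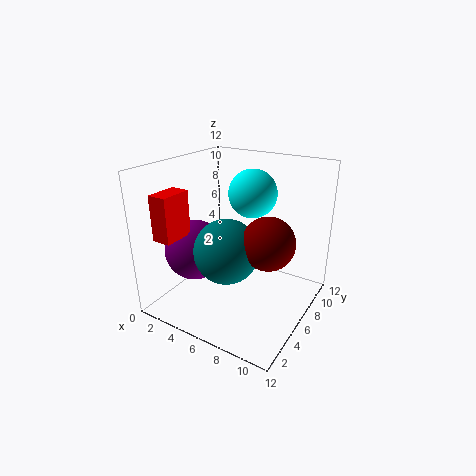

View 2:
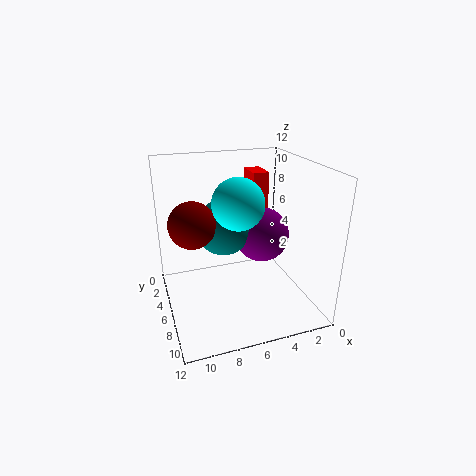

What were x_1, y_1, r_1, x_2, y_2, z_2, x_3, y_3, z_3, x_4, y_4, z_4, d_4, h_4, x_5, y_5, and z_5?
x_1 = 3, y_1 = 4, r_1 = 2.5, x_2 = 6.5, y_2 = 3.5, z_2 = 6, x_3 = 9.5, y_3 = 4.5, z_3 = 7, x_4 = 2, y_4 = 0.5, z_4 = 7, d_4 = 2.5, h_4 = 3.5, x_5 = 6.5, y_5 = 7.5, z_5 = 9.5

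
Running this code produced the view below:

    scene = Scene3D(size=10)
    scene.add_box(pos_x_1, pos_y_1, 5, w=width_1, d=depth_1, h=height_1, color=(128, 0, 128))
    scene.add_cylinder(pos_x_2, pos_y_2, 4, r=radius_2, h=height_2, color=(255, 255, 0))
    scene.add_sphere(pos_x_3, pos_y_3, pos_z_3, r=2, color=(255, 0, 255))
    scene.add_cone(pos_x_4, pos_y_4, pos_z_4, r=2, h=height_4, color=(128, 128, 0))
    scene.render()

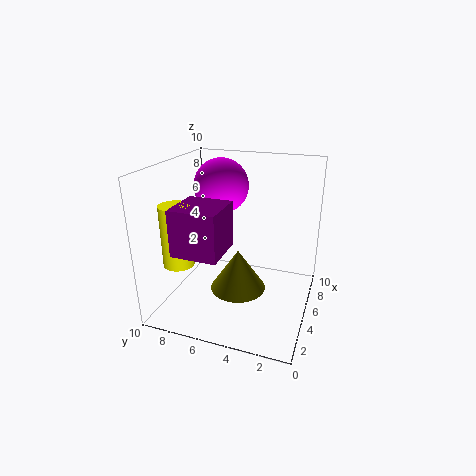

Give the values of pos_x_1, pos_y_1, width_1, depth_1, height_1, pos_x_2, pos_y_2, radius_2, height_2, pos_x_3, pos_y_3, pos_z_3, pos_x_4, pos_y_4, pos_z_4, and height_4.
pos_x_1 = 1; pos_y_1 = 5; width_1 = 3; depth_1 = 3; height_1 = 3; pos_x_2 = 2; pos_y_2 = 8; radius_2 = 1; height_2 = 4; pos_x_3 = 7; pos_y_3 = 7; pos_z_3 = 8; pos_x_4 = 5; pos_y_4 = 5; pos_z_4 = 1; height_4 = 3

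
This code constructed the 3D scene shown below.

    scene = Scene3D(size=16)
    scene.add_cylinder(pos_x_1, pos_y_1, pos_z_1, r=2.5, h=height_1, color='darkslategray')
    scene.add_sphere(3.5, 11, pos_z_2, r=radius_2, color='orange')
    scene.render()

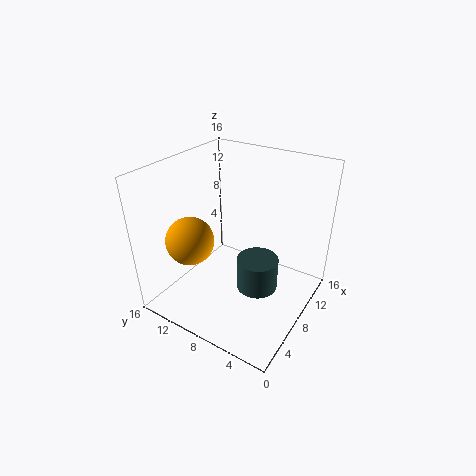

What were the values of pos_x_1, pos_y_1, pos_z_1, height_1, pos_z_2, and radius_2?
pos_x_1 = 10
pos_y_1 = 6.5
pos_z_1 = 0.5
height_1 = 4
pos_z_2 = 9
radius_2 = 2.5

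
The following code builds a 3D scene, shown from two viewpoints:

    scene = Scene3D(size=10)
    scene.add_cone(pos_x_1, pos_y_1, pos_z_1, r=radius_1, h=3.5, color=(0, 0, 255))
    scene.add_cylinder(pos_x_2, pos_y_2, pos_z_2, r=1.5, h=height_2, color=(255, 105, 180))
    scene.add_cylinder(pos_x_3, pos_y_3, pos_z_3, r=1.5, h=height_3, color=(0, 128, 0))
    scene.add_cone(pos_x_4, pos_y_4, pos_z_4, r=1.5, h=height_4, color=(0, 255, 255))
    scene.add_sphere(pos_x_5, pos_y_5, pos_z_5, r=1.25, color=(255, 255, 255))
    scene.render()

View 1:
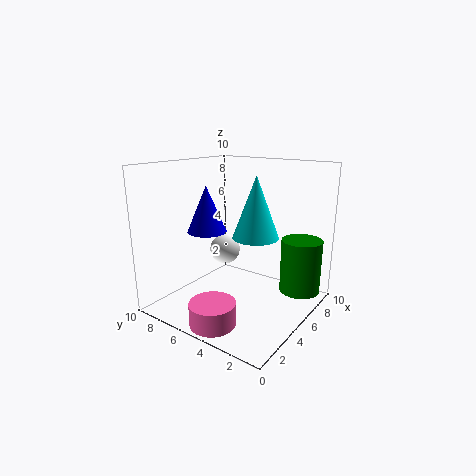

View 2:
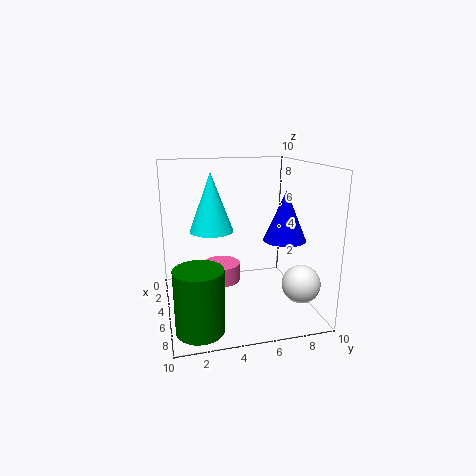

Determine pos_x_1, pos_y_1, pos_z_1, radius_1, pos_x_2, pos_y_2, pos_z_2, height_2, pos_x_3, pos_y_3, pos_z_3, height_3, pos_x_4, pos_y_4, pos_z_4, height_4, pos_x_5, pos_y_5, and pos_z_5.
pos_x_1 = 5.5
pos_y_1 = 8.25
pos_z_1 = 4.75
radius_1 = 1.5
pos_x_2 = 1.5
pos_y_2 = 4.5
pos_z_2 = 0.25
height_2 = 1.5
pos_x_3 = 8.5
pos_y_3 = 1.75
pos_z_3 = 0.5
height_3 = 4
pos_x_4 = 4.5
pos_y_4 = 3.25
pos_z_4 = 5.5
height_4 = 4
pos_x_5 = 8
pos_y_5 = 8.5
pos_z_5 = 2.5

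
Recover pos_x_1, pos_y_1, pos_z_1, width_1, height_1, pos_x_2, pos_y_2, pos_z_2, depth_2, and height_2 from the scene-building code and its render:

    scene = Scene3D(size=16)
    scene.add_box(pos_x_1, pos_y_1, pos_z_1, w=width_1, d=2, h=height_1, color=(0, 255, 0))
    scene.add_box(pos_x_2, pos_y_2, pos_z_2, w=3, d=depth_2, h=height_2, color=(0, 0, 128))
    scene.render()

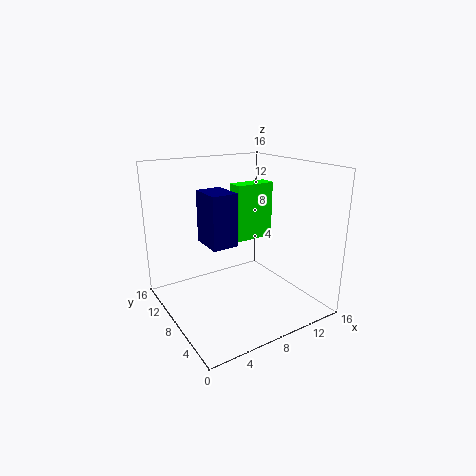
pos_x_1 = 10; pos_y_1 = 11; pos_z_1 = 6; width_1 = 5; height_1 = 7; pos_x_2 = 5; pos_y_2 = 8; pos_z_2 = 7; depth_2 = 4; height_2 = 6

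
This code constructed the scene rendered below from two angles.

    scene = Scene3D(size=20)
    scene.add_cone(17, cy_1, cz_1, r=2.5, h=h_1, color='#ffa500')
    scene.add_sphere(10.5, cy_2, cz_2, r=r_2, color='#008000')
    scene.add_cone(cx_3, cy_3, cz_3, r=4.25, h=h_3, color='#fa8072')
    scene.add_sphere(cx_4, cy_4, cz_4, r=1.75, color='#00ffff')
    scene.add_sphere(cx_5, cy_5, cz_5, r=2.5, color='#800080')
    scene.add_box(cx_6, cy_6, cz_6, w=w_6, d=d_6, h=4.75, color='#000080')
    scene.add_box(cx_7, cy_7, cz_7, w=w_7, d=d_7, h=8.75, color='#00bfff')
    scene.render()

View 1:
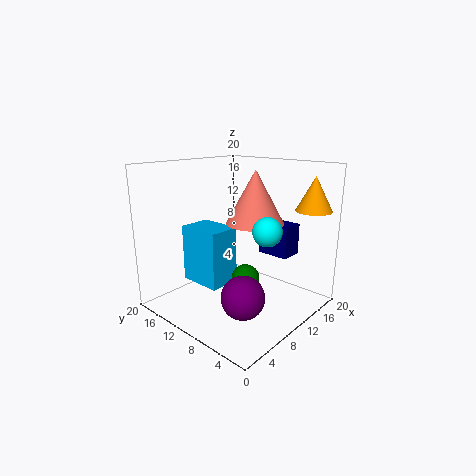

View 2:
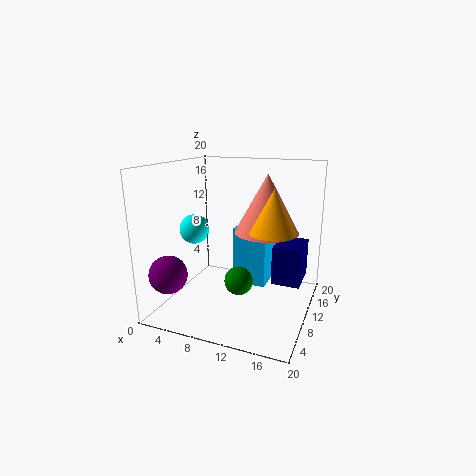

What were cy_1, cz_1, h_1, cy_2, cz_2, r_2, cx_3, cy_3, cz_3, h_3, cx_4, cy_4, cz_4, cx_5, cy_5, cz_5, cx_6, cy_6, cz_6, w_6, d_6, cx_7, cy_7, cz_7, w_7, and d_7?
cy_1 = 2.5, cz_1 = 13.75, h_1 = 4.75, cy_2 = 9, cz_2 = 4, r_2 = 2, cx_3 = 14, cy_3 = 10.25, cz_3 = 11.25, h_3 = 7.75, cx_4 = 7.25, cy_4 = 3, cz_4 = 13, cx_5 = 3, cy_5 = 3, cz_5 = 6.25, cx_6 = 16, cy_6 = 6, cz_6 = 6, w_6 = 3.5, d_6 = 5, cx_7 = 8, cy_7 = 13, cz_7 = 1.5, w_7 = 5, d_7 = 6.75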